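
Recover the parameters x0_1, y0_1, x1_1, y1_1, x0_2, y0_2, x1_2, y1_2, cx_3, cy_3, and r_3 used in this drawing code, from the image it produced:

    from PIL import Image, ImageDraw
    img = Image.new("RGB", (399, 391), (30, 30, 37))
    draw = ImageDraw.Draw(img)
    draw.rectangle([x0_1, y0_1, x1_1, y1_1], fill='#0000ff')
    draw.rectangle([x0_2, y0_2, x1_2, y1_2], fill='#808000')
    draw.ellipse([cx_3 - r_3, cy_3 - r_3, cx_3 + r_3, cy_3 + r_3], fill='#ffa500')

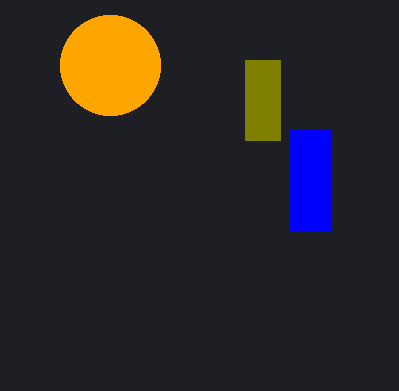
x0_1 = 290
y0_1 = 130
x1_1 = 330
y1_1 = 230
x0_2 = 245
y0_2 = 60
x1_2 = 280
y1_2 = 140
cx_3 = 110
cy_3 = 65
r_3 = 50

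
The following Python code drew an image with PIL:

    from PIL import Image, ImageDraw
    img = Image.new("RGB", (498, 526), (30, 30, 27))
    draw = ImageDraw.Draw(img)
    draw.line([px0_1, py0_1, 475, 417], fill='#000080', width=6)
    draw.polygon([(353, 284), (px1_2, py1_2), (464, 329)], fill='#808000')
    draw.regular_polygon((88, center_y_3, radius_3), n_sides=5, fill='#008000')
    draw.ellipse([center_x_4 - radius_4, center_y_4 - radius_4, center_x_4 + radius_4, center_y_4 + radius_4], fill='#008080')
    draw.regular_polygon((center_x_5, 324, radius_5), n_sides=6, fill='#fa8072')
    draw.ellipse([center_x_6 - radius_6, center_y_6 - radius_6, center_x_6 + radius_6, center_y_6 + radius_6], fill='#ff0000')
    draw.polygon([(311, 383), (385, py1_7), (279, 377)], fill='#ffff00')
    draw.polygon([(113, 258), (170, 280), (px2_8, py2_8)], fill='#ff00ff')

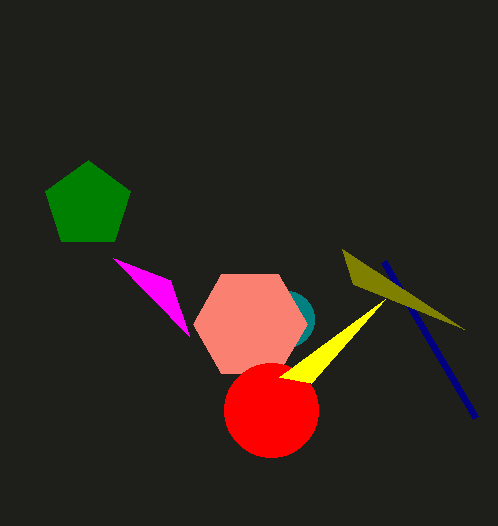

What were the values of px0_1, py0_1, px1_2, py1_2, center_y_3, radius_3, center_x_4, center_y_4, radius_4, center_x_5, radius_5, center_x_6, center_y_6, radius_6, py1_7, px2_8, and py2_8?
px0_1 = 383
py0_1 = 261
px1_2 = 342
py1_2 = 249
center_y_3 = 205
radius_3 = 45
center_x_4 = 286
center_y_4 = 319
radius_4 = 28
center_x_5 = 250
radius_5 = 57
center_x_6 = 271
center_y_6 = 410
radius_6 = 47
py1_7 = 299
px2_8 = 189
py2_8 = 336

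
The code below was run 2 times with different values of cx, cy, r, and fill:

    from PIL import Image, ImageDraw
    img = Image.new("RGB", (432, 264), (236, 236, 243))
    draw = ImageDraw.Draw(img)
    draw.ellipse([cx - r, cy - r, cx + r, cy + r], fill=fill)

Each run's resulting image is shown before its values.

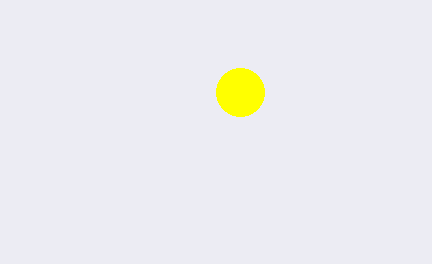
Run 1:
cx = 240; cy = 92; r = 24; fill = 'yellow'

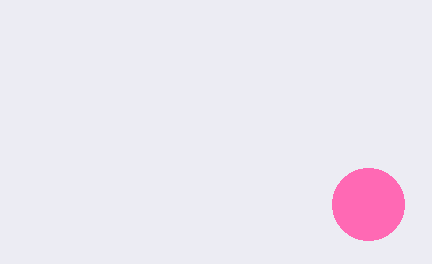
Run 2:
cx = 368; cy = 204; r = 36; fill = 'hotpink'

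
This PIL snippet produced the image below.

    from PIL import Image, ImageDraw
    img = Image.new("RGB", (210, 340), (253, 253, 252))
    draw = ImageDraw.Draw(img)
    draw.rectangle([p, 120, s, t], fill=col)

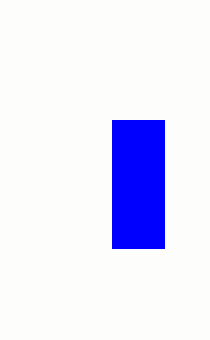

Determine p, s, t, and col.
p = 112; s = 164; t = 248; col = 'blue'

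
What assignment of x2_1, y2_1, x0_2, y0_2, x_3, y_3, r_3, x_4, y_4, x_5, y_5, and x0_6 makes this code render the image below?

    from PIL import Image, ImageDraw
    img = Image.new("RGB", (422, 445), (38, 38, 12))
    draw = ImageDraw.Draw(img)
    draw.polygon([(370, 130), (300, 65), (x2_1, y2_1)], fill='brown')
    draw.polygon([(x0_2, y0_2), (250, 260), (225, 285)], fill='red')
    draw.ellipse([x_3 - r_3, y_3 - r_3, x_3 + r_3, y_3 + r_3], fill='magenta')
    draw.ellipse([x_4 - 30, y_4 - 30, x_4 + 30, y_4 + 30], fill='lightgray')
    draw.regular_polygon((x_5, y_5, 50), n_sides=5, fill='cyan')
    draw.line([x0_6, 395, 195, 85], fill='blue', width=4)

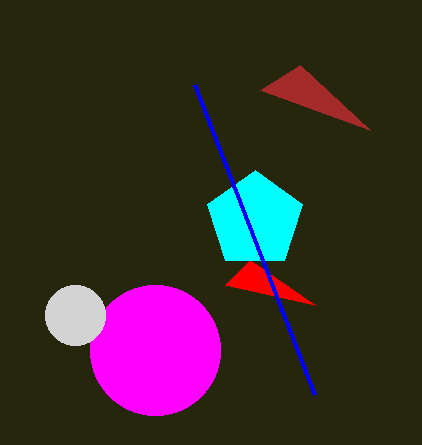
x2_1 = 260
y2_1 = 90
x0_2 = 315
y0_2 = 305
x_3 = 155
y_3 = 350
r_3 = 65
x_4 = 75
y_4 = 315
x_5 = 255
y_5 = 220
x0_6 = 315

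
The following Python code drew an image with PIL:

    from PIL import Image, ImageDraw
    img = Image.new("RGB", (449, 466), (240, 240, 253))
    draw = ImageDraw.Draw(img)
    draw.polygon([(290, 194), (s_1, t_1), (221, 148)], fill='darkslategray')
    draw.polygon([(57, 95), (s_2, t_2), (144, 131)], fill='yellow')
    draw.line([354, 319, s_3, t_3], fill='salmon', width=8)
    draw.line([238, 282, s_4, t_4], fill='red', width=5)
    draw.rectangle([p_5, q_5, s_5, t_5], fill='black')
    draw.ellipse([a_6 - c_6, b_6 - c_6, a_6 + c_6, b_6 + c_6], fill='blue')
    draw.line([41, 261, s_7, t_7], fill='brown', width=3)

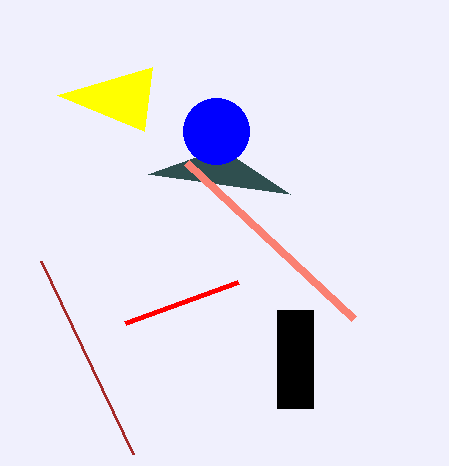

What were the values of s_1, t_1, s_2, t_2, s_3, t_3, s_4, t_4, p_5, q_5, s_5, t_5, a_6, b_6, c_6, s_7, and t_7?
s_1 = 148
t_1 = 174
s_2 = 152
t_2 = 67
s_3 = 187
t_3 = 163
s_4 = 125
t_4 = 323
p_5 = 277
q_5 = 310
s_5 = 313
t_5 = 408
a_6 = 216
b_6 = 131
c_6 = 33
s_7 = 133
t_7 = 454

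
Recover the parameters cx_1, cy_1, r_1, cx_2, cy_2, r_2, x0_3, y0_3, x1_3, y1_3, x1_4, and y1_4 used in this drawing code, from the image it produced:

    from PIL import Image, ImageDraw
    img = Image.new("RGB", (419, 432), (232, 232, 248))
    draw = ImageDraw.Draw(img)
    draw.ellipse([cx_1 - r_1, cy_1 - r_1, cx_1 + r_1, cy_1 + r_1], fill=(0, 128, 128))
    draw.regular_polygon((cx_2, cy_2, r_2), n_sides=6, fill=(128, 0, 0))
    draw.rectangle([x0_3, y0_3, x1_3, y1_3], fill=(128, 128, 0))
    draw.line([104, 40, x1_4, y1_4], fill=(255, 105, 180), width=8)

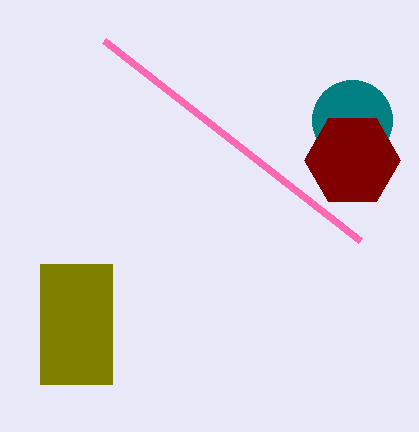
cx_1 = 352, cy_1 = 120, r_1 = 40, cx_2 = 352, cy_2 = 160, r_2 = 48, x0_3 = 40, y0_3 = 264, x1_3 = 112, y1_3 = 384, x1_4 = 360, y1_4 = 240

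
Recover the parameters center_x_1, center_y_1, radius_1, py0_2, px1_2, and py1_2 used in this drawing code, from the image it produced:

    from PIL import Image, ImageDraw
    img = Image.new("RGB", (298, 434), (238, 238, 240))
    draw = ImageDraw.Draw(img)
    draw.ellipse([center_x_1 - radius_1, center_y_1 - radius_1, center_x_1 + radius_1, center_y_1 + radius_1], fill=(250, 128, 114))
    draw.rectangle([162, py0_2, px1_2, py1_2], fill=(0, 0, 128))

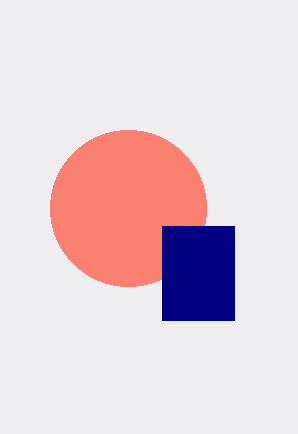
center_x_1 = 128; center_y_1 = 208; radius_1 = 78; py0_2 = 226; px1_2 = 234; py1_2 = 320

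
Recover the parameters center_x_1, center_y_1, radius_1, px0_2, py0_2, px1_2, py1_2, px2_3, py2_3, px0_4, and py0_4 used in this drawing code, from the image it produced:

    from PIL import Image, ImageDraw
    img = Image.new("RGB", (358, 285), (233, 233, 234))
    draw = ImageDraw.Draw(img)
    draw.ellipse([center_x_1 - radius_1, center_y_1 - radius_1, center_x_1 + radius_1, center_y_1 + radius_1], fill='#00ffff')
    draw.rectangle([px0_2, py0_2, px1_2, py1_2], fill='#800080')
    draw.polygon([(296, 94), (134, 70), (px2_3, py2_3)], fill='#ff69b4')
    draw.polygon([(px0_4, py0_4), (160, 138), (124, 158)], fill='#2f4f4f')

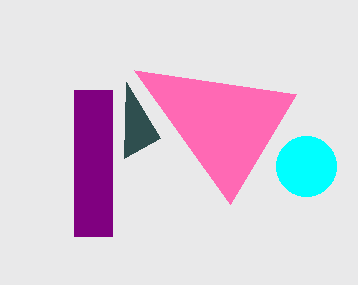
center_x_1 = 306; center_y_1 = 166; radius_1 = 30; px0_2 = 74; py0_2 = 90; px1_2 = 112; py1_2 = 236; px2_3 = 230; py2_3 = 204; px0_4 = 126; py0_4 = 82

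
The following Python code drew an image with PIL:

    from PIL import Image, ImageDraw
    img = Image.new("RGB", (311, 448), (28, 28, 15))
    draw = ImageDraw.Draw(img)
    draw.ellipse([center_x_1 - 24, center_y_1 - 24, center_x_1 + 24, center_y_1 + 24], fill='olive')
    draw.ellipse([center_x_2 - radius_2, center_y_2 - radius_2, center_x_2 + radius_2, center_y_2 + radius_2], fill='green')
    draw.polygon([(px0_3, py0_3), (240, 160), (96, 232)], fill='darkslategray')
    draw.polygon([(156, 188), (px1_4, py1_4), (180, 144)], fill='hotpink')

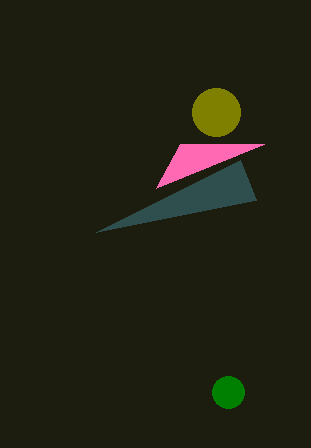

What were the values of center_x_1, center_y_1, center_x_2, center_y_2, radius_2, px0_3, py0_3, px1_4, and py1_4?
center_x_1 = 216; center_y_1 = 112; center_x_2 = 228; center_y_2 = 392; radius_2 = 16; px0_3 = 256; py0_3 = 200; px1_4 = 264; py1_4 = 144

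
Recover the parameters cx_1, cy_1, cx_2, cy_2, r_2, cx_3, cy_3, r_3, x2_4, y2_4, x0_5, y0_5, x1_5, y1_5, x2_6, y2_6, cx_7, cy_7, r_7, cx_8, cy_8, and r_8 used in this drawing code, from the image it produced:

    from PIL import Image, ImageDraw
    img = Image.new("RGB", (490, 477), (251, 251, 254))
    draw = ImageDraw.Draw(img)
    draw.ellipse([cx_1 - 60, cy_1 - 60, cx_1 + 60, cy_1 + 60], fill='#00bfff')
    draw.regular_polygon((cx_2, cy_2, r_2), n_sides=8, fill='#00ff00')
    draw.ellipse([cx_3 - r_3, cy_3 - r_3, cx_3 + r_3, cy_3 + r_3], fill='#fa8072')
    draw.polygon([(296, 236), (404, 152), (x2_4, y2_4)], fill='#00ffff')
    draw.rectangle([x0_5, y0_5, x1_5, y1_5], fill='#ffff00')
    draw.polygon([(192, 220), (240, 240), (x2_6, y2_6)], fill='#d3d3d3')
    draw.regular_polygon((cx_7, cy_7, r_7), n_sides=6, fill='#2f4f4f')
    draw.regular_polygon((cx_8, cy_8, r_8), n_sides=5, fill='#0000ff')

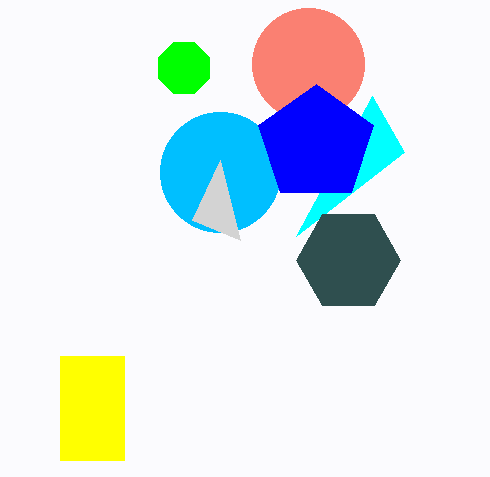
cx_1 = 220; cy_1 = 172; cx_2 = 184; cy_2 = 68; r_2 = 28; cx_3 = 308; cy_3 = 64; r_3 = 56; x2_4 = 372; y2_4 = 96; x0_5 = 60; y0_5 = 356; x1_5 = 124; y1_5 = 460; x2_6 = 220; y2_6 = 160; cx_7 = 348; cy_7 = 260; r_7 = 52; cx_8 = 316; cy_8 = 144; r_8 = 60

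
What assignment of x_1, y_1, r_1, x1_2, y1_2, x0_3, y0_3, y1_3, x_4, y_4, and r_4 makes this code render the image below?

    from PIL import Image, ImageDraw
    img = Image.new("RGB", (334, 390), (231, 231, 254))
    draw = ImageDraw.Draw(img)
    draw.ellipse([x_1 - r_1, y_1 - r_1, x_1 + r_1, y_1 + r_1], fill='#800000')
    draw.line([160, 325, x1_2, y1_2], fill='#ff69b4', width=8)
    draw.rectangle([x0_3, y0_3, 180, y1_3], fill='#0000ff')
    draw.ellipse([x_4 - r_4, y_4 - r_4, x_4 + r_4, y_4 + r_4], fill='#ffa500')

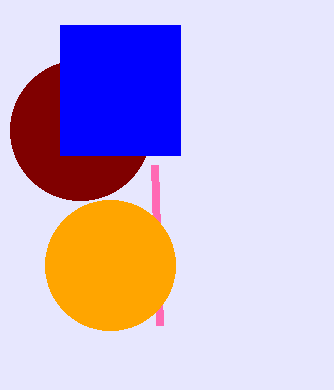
x_1 = 80; y_1 = 130; r_1 = 70; x1_2 = 155; y1_2 = 165; x0_3 = 60; y0_3 = 25; y1_3 = 155; x_4 = 110; y_4 = 265; r_4 = 65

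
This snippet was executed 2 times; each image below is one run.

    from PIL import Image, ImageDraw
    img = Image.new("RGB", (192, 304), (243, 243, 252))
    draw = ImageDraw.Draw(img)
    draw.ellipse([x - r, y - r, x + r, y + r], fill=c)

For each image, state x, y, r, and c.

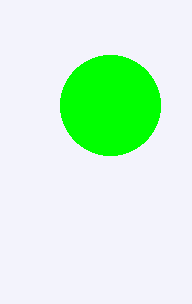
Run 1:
x = 110; y = 105; r = 50; c = 'lime'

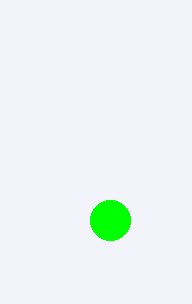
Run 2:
x = 110; y = 220; r = 20; c = 'lime'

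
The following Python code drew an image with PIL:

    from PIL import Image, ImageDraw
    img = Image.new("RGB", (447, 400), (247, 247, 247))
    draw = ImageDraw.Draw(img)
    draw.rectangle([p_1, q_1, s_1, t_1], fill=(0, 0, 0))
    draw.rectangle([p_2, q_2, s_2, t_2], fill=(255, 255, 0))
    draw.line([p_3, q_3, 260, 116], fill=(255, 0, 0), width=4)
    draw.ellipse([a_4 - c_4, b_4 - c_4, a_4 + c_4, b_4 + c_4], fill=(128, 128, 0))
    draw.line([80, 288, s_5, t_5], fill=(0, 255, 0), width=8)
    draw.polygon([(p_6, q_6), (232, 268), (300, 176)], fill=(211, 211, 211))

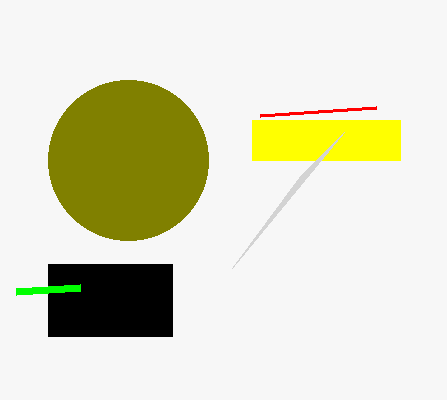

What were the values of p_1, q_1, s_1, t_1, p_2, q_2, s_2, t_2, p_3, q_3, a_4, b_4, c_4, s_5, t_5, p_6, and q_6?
p_1 = 48
q_1 = 264
s_1 = 172
t_1 = 336
p_2 = 252
q_2 = 120
s_2 = 400
t_2 = 160
p_3 = 376
q_3 = 108
a_4 = 128
b_4 = 160
c_4 = 80
s_5 = 16
t_5 = 292
p_6 = 344
q_6 = 132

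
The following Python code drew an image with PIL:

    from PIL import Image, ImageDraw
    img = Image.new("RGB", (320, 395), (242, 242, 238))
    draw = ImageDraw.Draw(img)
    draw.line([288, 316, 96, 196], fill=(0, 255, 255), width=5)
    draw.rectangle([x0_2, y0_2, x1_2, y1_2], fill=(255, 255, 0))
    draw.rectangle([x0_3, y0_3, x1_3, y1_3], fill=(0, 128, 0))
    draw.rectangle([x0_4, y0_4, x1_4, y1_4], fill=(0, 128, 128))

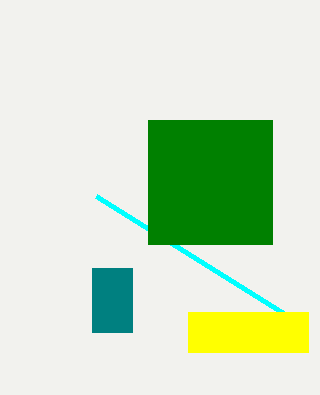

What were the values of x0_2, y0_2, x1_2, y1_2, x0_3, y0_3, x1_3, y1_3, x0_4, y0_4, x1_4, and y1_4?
x0_2 = 188; y0_2 = 312; x1_2 = 308; y1_2 = 352; x0_3 = 148; y0_3 = 120; x1_3 = 272; y1_3 = 244; x0_4 = 92; y0_4 = 268; x1_4 = 132; y1_4 = 332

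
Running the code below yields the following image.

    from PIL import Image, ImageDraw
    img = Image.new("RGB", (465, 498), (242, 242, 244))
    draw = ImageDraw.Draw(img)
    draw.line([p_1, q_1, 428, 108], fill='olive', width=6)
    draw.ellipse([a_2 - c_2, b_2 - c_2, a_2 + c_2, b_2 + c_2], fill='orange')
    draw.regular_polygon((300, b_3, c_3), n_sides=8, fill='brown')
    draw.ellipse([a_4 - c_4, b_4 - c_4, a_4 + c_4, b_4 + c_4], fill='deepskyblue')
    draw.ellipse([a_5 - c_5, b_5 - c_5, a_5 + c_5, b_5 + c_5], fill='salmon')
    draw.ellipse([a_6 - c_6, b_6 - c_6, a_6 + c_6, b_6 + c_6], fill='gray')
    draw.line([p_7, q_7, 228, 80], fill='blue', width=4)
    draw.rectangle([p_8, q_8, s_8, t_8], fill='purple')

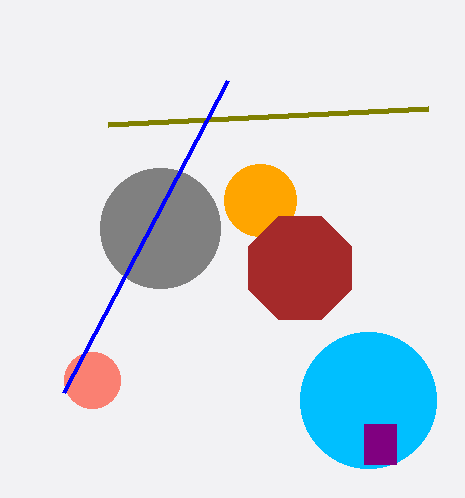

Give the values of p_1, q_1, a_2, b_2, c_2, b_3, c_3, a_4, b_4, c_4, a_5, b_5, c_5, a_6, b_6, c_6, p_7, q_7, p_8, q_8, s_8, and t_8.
p_1 = 108, q_1 = 124, a_2 = 260, b_2 = 200, c_2 = 36, b_3 = 268, c_3 = 56, a_4 = 368, b_4 = 400, c_4 = 68, a_5 = 92, b_5 = 380, c_5 = 28, a_6 = 160, b_6 = 228, c_6 = 60, p_7 = 64, q_7 = 392, p_8 = 364, q_8 = 424, s_8 = 396, t_8 = 464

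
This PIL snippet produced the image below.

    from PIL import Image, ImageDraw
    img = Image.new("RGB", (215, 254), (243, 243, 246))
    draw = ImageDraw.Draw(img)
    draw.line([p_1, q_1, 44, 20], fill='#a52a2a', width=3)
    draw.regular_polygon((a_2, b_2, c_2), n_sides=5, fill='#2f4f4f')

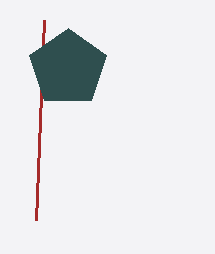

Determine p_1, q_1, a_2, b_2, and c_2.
p_1 = 36
q_1 = 220
a_2 = 68
b_2 = 68
c_2 = 40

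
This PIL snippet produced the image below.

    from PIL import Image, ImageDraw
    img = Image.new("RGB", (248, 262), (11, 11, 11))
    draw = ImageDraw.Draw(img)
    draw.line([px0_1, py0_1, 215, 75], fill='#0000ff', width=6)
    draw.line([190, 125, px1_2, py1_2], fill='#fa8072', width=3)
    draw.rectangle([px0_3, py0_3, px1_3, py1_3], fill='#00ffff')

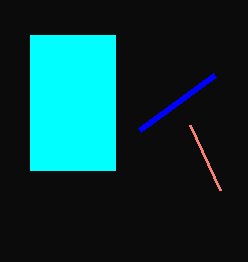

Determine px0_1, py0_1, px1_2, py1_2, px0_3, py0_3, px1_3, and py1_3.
px0_1 = 140
py0_1 = 130
px1_2 = 220
py1_2 = 190
px0_3 = 30
py0_3 = 35
px1_3 = 115
py1_3 = 170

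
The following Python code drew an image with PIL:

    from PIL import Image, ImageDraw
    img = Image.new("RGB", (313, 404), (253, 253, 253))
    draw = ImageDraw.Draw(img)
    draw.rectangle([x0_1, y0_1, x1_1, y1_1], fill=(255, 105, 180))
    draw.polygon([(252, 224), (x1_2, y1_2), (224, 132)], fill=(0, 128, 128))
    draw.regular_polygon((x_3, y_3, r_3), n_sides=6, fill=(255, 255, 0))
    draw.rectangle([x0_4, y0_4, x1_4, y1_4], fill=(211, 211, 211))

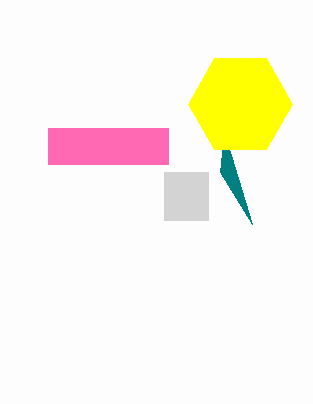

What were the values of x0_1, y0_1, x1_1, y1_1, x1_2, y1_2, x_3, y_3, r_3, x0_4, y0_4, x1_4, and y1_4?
x0_1 = 48; y0_1 = 128; x1_1 = 168; y1_1 = 164; x1_2 = 220; y1_2 = 172; x_3 = 240; y_3 = 104; r_3 = 52; x0_4 = 164; y0_4 = 172; x1_4 = 208; y1_4 = 220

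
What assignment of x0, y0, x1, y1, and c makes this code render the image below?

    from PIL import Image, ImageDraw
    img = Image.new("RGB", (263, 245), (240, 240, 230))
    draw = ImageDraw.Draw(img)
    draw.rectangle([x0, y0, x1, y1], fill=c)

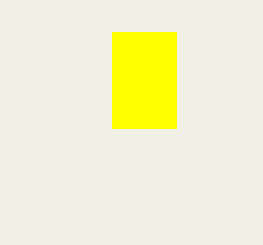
x0 = 112, y0 = 32, x1 = 176, y1 = 128, c = 'yellow'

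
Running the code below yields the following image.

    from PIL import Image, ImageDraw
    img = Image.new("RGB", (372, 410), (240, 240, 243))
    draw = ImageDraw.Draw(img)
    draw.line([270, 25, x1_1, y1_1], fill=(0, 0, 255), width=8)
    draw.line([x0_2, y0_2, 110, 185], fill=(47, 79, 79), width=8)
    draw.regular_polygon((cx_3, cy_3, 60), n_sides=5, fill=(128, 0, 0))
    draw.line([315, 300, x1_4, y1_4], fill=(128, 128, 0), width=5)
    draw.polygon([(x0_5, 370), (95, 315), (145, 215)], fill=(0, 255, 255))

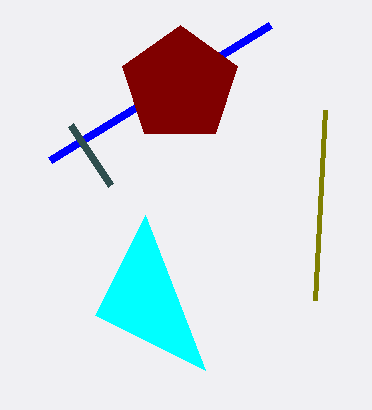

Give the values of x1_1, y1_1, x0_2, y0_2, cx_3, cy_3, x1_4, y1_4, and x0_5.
x1_1 = 50
y1_1 = 160
x0_2 = 70
y0_2 = 125
cx_3 = 180
cy_3 = 85
x1_4 = 325
y1_4 = 110
x0_5 = 205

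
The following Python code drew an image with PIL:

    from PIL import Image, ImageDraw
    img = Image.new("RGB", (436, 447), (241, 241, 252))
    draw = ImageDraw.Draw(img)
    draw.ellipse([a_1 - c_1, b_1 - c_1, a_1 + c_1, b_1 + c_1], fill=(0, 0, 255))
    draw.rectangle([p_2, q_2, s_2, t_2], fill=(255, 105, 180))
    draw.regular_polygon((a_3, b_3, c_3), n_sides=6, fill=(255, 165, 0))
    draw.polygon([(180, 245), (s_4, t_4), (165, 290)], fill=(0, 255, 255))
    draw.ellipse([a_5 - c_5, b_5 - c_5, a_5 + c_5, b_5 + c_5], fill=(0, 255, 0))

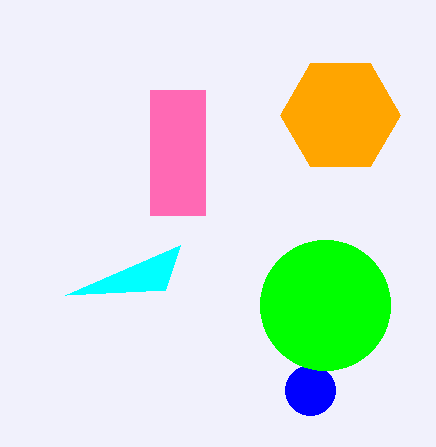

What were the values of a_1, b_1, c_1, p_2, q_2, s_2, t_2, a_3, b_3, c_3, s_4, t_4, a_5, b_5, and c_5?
a_1 = 310; b_1 = 390; c_1 = 25; p_2 = 150; q_2 = 90; s_2 = 205; t_2 = 215; a_3 = 340; b_3 = 115; c_3 = 60; s_4 = 65; t_4 = 295; a_5 = 325; b_5 = 305; c_5 = 65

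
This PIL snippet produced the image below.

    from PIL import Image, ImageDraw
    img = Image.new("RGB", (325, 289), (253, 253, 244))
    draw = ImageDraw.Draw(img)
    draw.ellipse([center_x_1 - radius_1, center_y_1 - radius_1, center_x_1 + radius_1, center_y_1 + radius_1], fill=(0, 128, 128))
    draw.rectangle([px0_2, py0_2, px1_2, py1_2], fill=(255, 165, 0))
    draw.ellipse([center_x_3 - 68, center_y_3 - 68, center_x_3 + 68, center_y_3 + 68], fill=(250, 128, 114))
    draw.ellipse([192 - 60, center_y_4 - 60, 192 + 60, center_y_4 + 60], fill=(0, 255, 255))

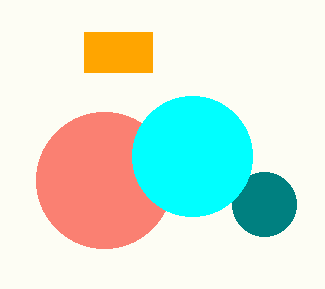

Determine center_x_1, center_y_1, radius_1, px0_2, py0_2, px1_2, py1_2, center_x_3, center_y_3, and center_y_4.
center_x_1 = 264
center_y_1 = 204
radius_1 = 32
px0_2 = 84
py0_2 = 32
px1_2 = 152
py1_2 = 72
center_x_3 = 104
center_y_3 = 180
center_y_4 = 156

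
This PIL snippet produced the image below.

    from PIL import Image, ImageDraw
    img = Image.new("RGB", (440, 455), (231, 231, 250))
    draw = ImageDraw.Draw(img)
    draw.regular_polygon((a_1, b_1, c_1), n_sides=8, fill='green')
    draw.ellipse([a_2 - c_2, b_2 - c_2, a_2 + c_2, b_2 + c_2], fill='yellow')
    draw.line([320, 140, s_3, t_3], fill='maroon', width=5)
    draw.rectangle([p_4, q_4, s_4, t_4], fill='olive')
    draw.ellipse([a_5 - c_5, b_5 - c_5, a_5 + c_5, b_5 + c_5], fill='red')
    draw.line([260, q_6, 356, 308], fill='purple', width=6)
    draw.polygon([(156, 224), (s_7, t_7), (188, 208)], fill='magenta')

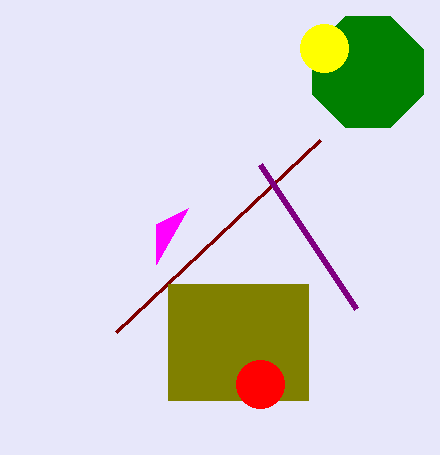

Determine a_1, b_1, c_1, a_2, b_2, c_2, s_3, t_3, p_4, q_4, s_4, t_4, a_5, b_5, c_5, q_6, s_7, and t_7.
a_1 = 368; b_1 = 72; c_1 = 60; a_2 = 324; b_2 = 48; c_2 = 24; s_3 = 116; t_3 = 332; p_4 = 168; q_4 = 284; s_4 = 308; t_4 = 400; a_5 = 260; b_5 = 384; c_5 = 24; q_6 = 164; s_7 = 156; t_7 = 264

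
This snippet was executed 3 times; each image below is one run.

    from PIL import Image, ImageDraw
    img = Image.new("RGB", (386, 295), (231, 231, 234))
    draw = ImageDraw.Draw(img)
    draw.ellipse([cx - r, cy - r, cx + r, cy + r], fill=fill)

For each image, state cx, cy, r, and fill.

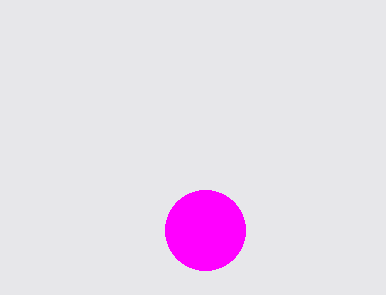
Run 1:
cx = 205, cy = 230, r = 40, fill = 'magenta'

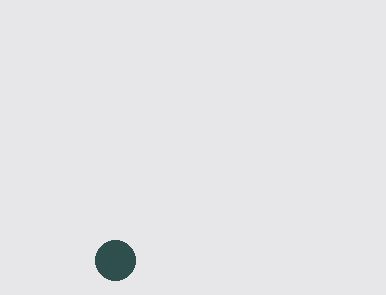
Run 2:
cx = 115
cy = 260
r = 20
fill = 'darkslategray'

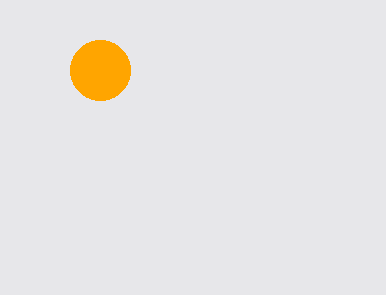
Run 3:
cx = 100
cy = 70
r = 30
fill = 'orange'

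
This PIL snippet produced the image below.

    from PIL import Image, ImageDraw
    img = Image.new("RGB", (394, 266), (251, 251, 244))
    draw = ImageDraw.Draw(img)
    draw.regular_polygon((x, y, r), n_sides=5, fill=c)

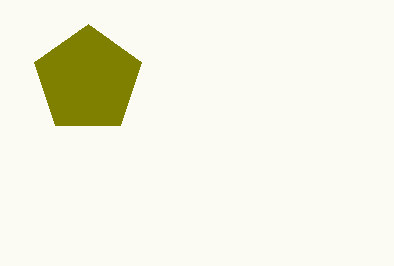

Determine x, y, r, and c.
x = 88; y = 80; r = 56; c = 'olive'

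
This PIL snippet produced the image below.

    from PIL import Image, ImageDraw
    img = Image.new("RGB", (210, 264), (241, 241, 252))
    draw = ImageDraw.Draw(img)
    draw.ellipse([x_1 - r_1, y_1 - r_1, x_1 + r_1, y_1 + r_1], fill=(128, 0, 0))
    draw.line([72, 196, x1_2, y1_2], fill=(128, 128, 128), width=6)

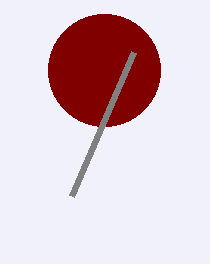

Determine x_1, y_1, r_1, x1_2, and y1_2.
x_1 = 104; y_1 = 70; r_1 = 56; x1_2 = 134; y1_2 = 52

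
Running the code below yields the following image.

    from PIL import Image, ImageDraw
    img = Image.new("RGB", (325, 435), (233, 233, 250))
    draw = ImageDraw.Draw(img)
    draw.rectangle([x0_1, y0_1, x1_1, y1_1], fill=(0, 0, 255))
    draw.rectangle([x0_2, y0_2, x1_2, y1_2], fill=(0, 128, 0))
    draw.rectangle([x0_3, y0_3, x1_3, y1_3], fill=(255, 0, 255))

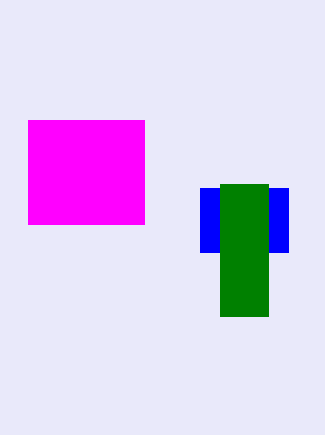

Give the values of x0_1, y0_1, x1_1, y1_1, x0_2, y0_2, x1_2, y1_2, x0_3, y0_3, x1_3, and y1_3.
x0_1 = 200
y0_1 = 188
x1_1 = 288
y1_1 = 252
x0_2 = 220
y0_2 = 184
x1_2 = 268
y1_2 = 316
x0_3 = 28
y0_3 = 120
x1_3 = 144
y1_3 = 224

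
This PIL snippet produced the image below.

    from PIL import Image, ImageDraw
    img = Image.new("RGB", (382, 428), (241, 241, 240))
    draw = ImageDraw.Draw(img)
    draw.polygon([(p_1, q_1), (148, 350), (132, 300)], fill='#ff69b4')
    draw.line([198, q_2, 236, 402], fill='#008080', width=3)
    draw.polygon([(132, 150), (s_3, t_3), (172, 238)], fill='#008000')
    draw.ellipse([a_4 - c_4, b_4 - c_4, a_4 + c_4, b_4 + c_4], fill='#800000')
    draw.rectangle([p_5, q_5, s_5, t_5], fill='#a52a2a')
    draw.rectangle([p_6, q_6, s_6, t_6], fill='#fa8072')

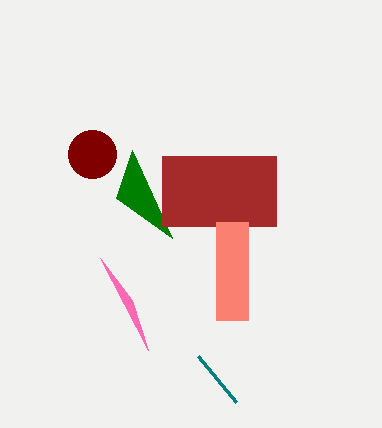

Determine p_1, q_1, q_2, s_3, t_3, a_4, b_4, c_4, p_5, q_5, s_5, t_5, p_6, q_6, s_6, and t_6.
p_1 = 100
q_1 = 258
q_2 = 356
s_3 = 116
t_3 = 198
a_4 = 92
b_4 = 154
c_4 = 24
p_5 = 162
q_5 = 156
s_5 = 276
t_5 = 226
p_6 = 216
q_6 = 222
s_6 = 248
t_6 = 320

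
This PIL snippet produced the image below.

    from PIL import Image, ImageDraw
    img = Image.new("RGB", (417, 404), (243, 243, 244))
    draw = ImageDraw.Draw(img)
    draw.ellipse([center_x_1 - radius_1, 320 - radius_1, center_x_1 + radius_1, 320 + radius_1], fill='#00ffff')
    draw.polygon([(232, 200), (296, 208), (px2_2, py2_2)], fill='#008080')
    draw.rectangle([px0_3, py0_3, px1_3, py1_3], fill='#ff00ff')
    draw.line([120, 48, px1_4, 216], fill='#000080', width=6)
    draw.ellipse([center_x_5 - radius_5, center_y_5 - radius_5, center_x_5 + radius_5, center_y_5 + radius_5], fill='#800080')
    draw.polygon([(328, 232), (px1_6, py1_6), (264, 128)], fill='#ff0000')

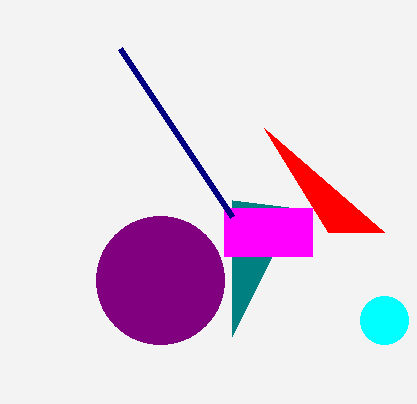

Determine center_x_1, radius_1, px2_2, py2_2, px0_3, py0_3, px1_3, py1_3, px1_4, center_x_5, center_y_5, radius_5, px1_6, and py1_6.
center_x_1 = 384, radius_1 = 24, px2_2 = 232, py2_2 = 336, px0_3 = 224, py0_3 = 208, px1_3 = 312, py1_3 = 256, px1_4 = 232, center_x_5 = 160, center_y_5 = 280, radius_5 = 64, px1_6 = 384, py1_6 = 232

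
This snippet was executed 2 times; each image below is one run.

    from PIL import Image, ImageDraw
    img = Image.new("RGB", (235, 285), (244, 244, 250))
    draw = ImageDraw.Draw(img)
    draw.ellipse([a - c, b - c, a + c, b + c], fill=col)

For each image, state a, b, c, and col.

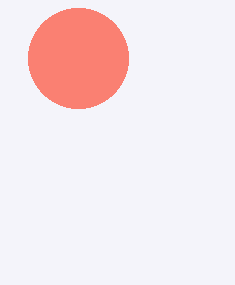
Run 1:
a = 78, b = 58, c = 50, col = 'salmon'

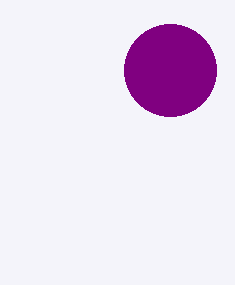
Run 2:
a = 170, b = 70, c = 46, col = 'purple'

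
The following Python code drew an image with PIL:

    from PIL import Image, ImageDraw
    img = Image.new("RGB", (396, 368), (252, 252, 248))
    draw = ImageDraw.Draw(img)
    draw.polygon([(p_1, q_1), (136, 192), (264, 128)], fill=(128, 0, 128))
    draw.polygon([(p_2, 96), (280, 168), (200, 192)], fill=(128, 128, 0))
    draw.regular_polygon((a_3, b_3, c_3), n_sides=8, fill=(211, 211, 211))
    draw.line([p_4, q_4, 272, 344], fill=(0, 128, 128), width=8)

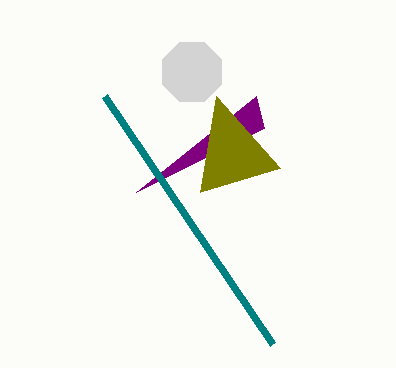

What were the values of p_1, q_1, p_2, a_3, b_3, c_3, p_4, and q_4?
p_1 = 256, q_1 = 96, p_2 = 216, a_3 = 192, b_3 = 72, c_3 = 32, p_4 = 104, q_4 = 96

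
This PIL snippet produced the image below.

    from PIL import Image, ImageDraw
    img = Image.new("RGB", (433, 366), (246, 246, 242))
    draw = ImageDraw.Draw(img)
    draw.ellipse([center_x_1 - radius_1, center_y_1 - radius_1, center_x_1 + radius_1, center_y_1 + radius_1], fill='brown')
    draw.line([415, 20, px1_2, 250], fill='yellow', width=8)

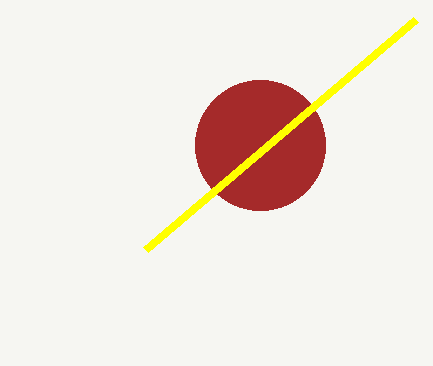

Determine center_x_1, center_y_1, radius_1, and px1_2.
center_x_1 = 260; center_y_1 = 145; radius_1 = 65; px1_2 = 145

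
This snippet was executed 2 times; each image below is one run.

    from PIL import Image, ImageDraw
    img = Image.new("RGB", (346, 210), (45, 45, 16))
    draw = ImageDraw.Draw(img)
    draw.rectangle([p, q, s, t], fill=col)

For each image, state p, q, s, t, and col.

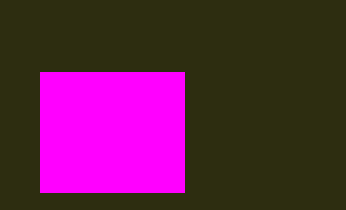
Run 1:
p = 40, q = 72, s = 184, t = 192, col = 'magenta'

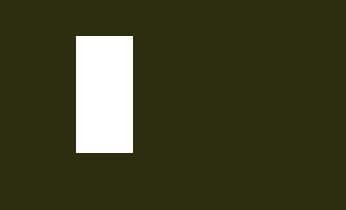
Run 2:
p = 76; q = 36; s = 132; t = 152; col = 'white'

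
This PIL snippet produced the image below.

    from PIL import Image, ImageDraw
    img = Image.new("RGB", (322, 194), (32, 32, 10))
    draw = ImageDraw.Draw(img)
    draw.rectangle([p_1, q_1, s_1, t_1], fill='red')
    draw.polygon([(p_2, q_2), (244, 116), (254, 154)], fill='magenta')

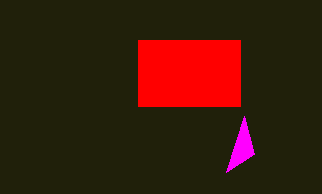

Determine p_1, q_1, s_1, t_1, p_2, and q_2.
p_1 = 138
q_1 = 40
s_1 = 240
t_1 = 106
p_2 = 226
q_2 = 172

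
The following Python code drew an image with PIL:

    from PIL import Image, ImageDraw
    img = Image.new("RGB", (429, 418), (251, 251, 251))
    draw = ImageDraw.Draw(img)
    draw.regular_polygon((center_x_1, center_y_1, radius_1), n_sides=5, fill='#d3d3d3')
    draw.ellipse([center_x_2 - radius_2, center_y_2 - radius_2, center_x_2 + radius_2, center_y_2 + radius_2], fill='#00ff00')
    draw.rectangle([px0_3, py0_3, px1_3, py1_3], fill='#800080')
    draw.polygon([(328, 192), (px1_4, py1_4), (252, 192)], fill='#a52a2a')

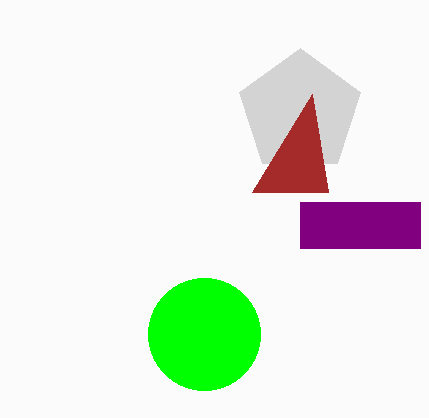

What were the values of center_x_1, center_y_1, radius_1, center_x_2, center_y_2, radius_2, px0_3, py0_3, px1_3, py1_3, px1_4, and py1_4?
center_x_1 = 300, center_y_1 = 112, radius_1 = 64, center_x_2 = 204, center_y_2 = 334, radius_2 = 56, px0_3 = 300, py0_3 = 202, px1_3 = 420, py1_3 = 248, px1_4 = 312, py1_4 = 94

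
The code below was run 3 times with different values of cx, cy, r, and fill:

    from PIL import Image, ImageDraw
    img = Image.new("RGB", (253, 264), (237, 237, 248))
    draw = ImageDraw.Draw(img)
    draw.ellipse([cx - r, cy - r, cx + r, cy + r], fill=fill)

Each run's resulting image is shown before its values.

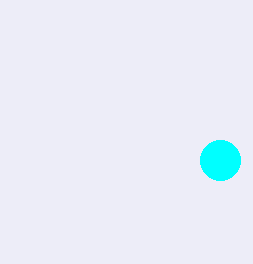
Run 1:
cx = 220, cy = 160, r = 20, fill = 'cyan'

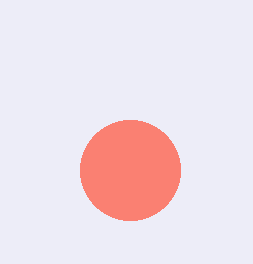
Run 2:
cx = 130
cy = 170
r = 50
fill = 'salmon'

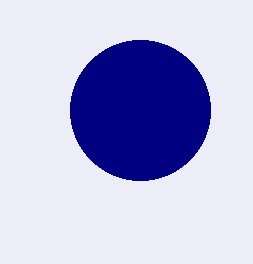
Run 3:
cx = 140; cy = 110; r = 70; fill = 'navy'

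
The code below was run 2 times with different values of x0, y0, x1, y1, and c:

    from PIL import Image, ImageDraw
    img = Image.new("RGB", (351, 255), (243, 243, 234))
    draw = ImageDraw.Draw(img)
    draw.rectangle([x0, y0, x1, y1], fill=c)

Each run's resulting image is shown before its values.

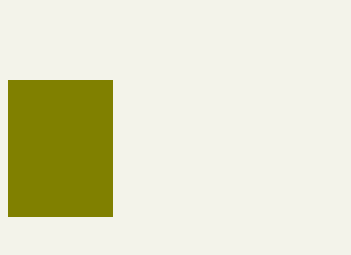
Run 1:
x0 = 8
y0 = 80
x1 = 112
y1 = 216
c = 'olive'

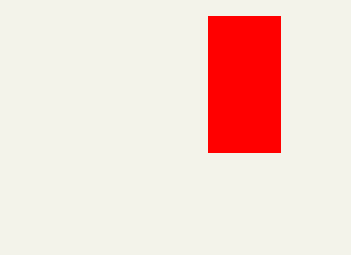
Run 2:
x0 = 208, y0 = 16, x1 = 280, y1 = 152, c = 'red'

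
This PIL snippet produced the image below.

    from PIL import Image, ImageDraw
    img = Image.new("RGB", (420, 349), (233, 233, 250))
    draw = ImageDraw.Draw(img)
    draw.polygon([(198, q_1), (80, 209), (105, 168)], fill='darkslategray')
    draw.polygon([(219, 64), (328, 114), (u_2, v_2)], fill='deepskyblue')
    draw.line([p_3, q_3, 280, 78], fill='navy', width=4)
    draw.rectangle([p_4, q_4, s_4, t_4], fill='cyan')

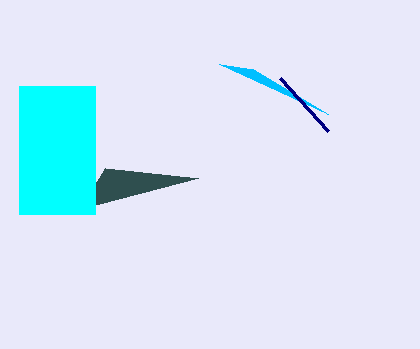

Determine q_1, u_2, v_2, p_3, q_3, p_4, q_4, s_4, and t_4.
q_1 = 178
u_2 = 253
v_2 = 69
p_3 = 328
q_3 = 131
p_4 = 19
q_4 = 86
s_4 = 95
t_4 = 214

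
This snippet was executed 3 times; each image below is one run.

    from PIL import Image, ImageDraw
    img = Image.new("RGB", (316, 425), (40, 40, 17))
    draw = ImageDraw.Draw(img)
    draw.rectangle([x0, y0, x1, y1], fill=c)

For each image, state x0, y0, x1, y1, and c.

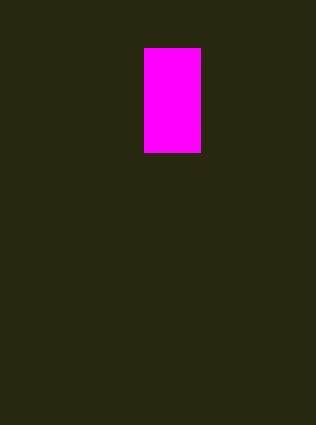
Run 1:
x0 = 144; y0 = 48; x1 = 200; y1 = 152; c = 'magenta'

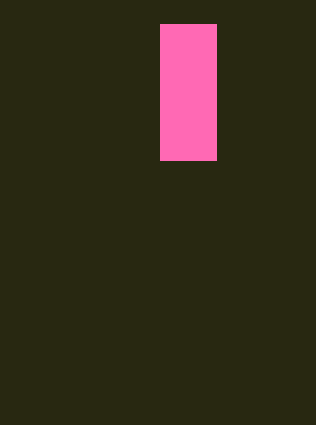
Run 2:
x0 = 160
y0 = 24
x1 = 216
y1 = 160
c = 'hotpink'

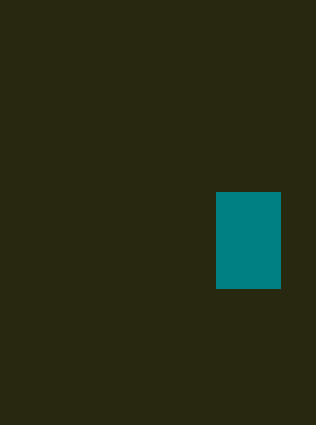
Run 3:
x0 = 216; y0 = 192; x1 = 280; y1 = 288; c = 'teal'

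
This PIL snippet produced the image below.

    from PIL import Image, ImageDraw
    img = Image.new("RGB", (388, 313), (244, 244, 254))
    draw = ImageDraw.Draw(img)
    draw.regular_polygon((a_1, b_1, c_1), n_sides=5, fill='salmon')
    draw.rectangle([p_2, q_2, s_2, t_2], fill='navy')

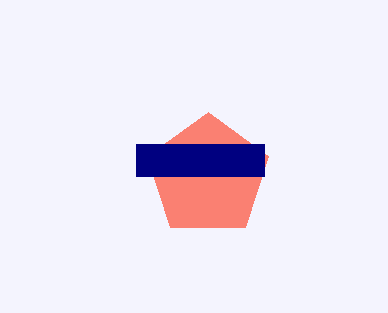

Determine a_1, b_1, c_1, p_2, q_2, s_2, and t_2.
a_1 = 208
b_1 = 176
c_1 = 64
p_2 = 136
q_2 = 144
s_2 = 264
t_2 = 176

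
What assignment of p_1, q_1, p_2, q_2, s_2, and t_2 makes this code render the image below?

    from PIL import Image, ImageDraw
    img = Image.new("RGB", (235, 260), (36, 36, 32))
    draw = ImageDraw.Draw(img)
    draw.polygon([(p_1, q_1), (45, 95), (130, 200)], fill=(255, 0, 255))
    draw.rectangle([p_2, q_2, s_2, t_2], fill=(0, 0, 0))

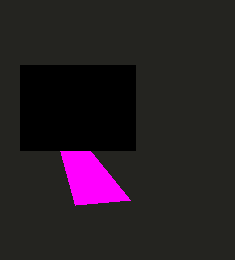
p_1 = 75, q_1 = 205, p_2 = 20, q_2 = 65, s_2 = 135, t_2 = 150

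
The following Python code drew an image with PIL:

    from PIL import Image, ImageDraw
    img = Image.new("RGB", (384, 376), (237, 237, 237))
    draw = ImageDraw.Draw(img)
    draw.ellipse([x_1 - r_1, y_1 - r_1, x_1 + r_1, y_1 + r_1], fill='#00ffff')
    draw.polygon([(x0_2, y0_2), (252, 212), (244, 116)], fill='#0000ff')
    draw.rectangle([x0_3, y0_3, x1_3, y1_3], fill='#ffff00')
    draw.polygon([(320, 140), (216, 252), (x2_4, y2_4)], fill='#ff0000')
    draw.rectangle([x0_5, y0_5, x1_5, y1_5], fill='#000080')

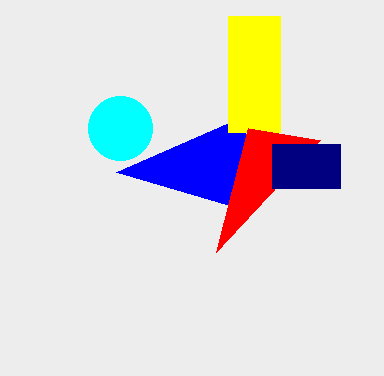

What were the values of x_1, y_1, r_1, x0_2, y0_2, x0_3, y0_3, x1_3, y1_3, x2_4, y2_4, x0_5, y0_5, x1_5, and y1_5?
x_1 = 120, y_1 = 128, r_1 = 32, x0_2 = 116, y0_2 = 172, x0_3 = 228, y0_3 = 16, x1_3 = 280, y1_3 = 132, x2_4 = 248, y2_4 = 128, x0_5 = 272, y0_5 = 144, x1_5 = 340, y1_5 = 188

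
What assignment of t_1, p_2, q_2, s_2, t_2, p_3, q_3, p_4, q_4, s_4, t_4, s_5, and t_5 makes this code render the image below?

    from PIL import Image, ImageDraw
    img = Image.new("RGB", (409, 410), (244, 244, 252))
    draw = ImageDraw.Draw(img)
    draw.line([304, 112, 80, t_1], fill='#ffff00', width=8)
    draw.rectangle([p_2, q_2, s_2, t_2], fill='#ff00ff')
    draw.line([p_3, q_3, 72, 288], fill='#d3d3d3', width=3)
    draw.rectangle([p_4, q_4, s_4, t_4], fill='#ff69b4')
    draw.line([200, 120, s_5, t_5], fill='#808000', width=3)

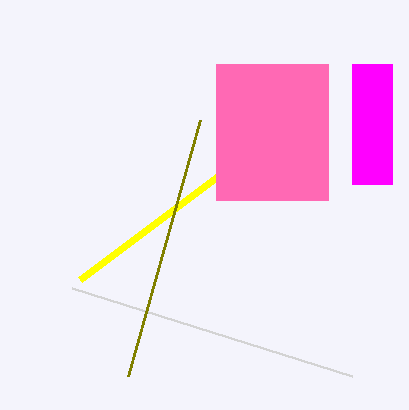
t_1 = 280
p_2 = 352
q_2 = 64
s_2 = 392
t_2 = 184
p_3 = 352
q_3 = 376
p_4 = 216
q_4 = 64
s_4 = 328
t_4 = 200
s_5 = 128
t_5 = 376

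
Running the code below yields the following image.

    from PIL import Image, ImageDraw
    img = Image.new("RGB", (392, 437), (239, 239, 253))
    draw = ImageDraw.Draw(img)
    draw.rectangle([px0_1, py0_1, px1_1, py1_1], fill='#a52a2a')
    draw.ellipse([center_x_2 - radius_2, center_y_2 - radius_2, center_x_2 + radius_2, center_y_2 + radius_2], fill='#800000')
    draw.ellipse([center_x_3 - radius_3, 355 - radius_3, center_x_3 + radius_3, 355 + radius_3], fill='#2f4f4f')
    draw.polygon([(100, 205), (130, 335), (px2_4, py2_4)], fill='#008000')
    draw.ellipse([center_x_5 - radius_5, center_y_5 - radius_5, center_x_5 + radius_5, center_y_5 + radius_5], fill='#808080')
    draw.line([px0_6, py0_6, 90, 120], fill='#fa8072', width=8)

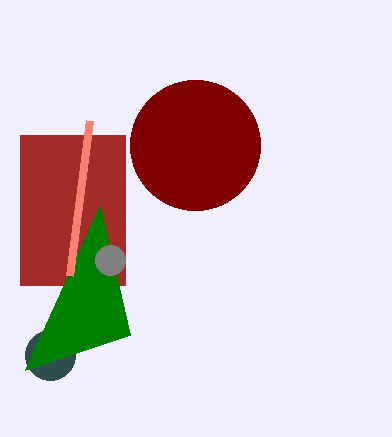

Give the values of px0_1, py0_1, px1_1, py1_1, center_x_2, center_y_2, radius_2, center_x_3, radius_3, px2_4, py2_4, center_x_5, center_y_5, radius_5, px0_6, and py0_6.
px0_1 = 20; py0_1 = 135; px1_1 = 125; py1_1 = 285; center_x_2 = 195; center_y_2 = 145; radius_2 = 65; center_x_3 = 50; radius_3 = 25; px2_4 = 25; py2_4 = 370; center_x_5 = 110; center_y_5 = 260; radius_5 = 15; px0_6 = 70; py0_6 = 275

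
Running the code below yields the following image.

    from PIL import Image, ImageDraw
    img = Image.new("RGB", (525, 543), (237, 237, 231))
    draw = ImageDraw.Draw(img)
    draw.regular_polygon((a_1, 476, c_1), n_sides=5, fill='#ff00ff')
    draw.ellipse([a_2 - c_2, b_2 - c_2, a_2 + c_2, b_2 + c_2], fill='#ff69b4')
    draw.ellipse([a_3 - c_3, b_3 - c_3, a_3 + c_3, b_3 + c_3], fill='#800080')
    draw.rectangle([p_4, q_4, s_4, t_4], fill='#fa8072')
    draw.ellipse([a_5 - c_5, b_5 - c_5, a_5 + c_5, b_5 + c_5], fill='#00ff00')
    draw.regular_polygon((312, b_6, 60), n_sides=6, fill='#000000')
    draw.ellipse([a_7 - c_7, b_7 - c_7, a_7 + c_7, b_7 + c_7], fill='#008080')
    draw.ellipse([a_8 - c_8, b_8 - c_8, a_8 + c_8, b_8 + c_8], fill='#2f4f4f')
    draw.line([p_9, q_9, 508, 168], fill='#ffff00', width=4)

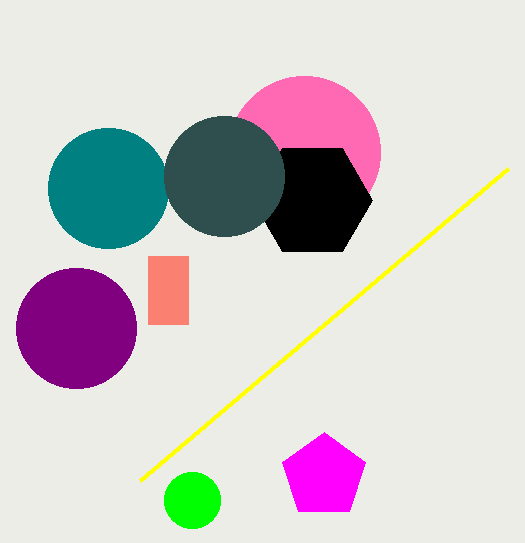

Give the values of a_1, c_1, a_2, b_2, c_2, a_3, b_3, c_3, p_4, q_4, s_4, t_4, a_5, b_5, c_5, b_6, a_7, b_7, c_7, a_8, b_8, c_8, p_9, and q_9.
a_1 = 324, c_1 = 44, a_2 = 304, b_2 = 152, c_2 = 76, a_3 = 76, b_3 = 328, c_3 = 60, p_4 = 148, q_4 = 256, s_4 = 188, t_4 = 324, a_5 = 192, b_5 = 500, c_5 = 28, b_6 = 200, a_7 = 108, b_7 = 188, c_7 = 60, a_8 = 224, b_8 = 176, c_8 = 60, p_9 = 140, q_9 = 480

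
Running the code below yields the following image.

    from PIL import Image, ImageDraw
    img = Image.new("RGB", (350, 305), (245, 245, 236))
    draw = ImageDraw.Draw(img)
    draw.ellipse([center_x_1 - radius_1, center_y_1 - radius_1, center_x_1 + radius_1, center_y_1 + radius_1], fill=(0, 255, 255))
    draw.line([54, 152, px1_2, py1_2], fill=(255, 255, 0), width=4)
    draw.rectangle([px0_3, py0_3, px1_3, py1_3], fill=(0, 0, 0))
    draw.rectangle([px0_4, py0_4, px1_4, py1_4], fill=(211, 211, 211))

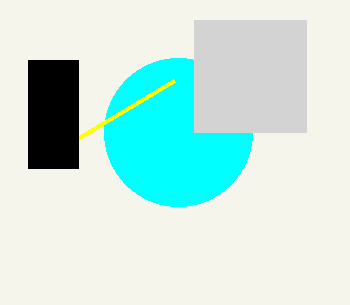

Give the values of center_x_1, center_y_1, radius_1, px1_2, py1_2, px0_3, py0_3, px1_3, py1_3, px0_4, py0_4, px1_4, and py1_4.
center_x_1 = 178
center_y_1 = 132
radius_1 = 74
px1_2 = 174
py1_2 = 80
px0_3 = 28
py0_3 = 60
px1_3 = 78
py1_3 = 168
px0_4 = 194
py0_4 = 20
px1_4 = 306
py1_4 = 132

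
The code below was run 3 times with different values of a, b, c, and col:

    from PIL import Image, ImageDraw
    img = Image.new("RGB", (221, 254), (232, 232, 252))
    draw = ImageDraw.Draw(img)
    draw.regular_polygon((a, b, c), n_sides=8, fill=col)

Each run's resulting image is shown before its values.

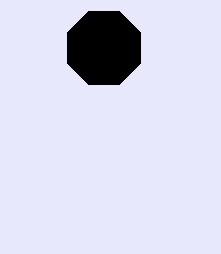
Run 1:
a = 104; b = 48; c = 40; col = 'black'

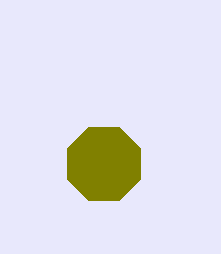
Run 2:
a = 104
b = 164
c = 40
col = 'olive'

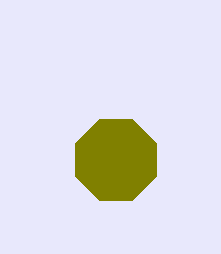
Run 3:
a = 116, b = 160, c = 44, col = 'olive'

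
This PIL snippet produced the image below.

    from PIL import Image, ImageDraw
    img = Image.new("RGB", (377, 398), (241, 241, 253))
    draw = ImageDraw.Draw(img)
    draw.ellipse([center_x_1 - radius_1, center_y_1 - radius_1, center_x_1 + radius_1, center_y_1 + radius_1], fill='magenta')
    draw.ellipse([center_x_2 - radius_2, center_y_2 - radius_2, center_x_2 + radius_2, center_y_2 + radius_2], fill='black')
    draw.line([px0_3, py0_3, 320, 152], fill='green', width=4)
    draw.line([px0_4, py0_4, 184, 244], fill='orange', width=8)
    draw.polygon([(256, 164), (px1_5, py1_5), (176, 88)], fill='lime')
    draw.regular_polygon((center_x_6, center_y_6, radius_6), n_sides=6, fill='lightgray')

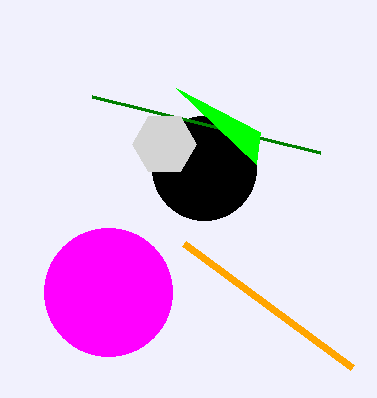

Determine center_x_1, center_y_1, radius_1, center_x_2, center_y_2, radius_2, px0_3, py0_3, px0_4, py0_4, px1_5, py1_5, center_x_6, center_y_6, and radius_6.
center_x_1 = 108; center_y_1 = 292; radius_1 = 64; center_x_2 = 204; center_y_2 = 168; radius_2 = 52; px0_3 = 92; py0_3 = 96; px0_4 = 352; py0_4 = 368; px1_5 = 260; py1_5 = 132; center_x_6 = 164; center_y_6 = 144; radius_6 = 32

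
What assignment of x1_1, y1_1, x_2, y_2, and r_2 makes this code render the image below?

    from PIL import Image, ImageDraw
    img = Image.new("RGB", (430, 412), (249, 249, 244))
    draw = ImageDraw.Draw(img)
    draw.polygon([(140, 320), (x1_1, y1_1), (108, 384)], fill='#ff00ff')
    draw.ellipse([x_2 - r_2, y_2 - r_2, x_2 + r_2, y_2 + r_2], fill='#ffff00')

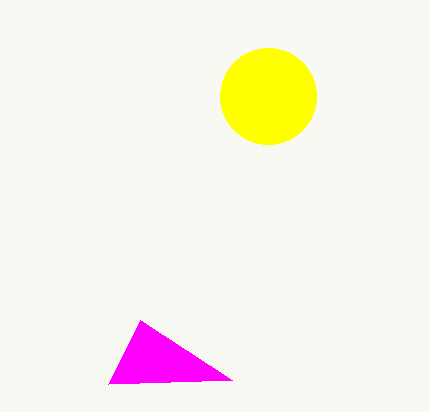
x1_1 = 232
y1_1 = 380
x_2 = 268
y_2 = 96
r_2 = 48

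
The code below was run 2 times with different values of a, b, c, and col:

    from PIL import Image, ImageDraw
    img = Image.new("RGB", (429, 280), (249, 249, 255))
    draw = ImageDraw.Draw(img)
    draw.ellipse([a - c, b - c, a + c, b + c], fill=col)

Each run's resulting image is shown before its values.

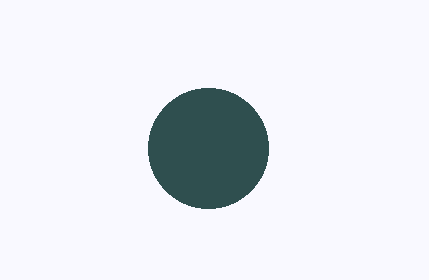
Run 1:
a = 208; b = 148; c = 60; col = 'darkslategray'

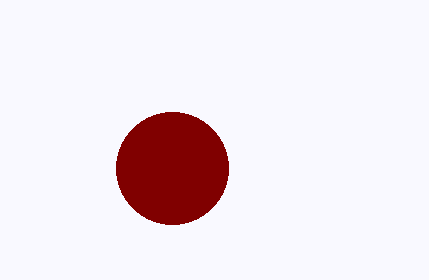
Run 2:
a = 172, b = 168, c = 56, col = 'maroon'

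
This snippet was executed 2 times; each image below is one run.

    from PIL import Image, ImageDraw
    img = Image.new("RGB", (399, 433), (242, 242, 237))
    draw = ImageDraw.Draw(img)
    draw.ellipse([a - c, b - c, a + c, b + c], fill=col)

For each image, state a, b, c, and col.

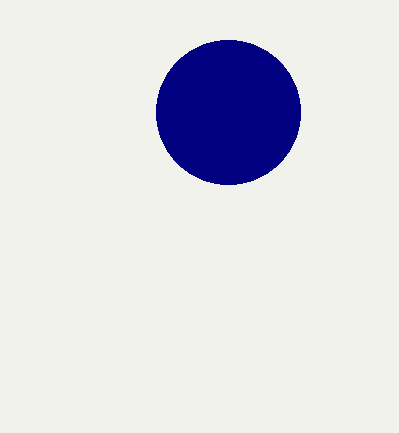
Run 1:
a = 228
b = 112
c = 72
col = 'navy'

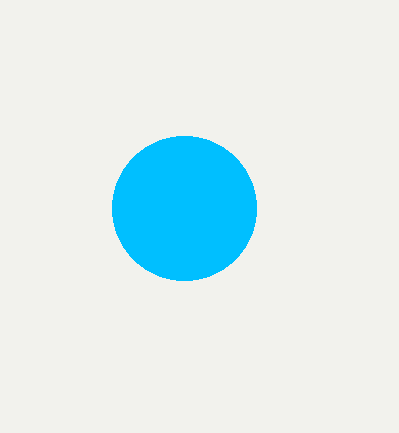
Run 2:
a = 184, b = 208, c = 72, col = 'deepskyblue'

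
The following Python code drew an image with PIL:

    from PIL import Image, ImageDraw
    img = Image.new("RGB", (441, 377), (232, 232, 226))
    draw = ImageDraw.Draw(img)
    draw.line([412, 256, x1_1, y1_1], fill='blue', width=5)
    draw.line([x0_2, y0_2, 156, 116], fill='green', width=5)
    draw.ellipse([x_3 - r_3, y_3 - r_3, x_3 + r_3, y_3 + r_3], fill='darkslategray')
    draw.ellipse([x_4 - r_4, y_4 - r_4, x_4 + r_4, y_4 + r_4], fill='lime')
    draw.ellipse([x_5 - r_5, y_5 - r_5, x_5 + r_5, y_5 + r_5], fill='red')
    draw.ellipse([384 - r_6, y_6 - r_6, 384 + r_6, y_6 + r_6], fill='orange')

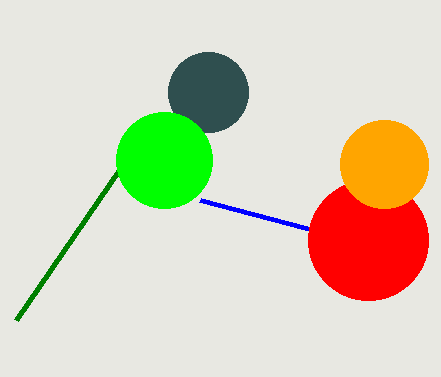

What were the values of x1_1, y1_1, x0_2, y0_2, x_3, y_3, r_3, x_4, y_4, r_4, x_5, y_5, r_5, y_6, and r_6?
x1_1 = 200, y1_1 = 200, x0_2 = 16, y0_2 = 320, x_3 = 208, y_3 = 92, r_3 = 40, x_4 = 164, y_4 = 160, r_4 = 48, x_5 = 368, y_5 = 240, r_5 = 60, y_6 = 164, r_6 = 44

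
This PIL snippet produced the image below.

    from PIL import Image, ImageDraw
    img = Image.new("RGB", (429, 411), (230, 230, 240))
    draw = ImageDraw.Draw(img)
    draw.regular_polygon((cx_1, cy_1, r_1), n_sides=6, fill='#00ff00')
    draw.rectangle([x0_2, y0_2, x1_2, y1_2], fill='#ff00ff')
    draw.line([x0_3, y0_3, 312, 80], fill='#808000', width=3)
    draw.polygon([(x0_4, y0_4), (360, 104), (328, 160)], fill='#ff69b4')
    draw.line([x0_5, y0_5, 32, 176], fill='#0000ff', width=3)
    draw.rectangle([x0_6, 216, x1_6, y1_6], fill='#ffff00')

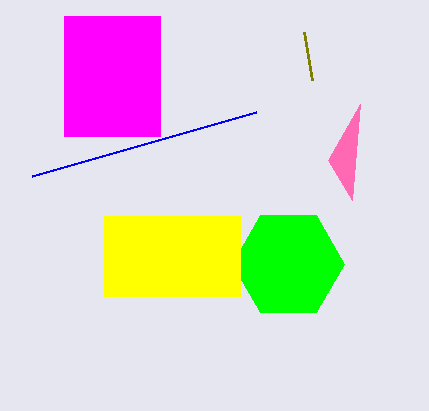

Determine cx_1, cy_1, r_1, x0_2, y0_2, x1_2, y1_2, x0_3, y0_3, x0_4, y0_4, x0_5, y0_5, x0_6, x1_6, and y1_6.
cx_1 = 288
cy_1 = 264
r_1 = 56
x0_2 = 64
y0_2 = 16
x1_2 = 160
y1_2 = 136
x0_3 = 304
y0_3 = 32
x0_4 = 352
y0_4 = 200
x0_5 = 256
y0_5 = 112
x0_6 = 104
x1_6 = 240
y1_6 = 296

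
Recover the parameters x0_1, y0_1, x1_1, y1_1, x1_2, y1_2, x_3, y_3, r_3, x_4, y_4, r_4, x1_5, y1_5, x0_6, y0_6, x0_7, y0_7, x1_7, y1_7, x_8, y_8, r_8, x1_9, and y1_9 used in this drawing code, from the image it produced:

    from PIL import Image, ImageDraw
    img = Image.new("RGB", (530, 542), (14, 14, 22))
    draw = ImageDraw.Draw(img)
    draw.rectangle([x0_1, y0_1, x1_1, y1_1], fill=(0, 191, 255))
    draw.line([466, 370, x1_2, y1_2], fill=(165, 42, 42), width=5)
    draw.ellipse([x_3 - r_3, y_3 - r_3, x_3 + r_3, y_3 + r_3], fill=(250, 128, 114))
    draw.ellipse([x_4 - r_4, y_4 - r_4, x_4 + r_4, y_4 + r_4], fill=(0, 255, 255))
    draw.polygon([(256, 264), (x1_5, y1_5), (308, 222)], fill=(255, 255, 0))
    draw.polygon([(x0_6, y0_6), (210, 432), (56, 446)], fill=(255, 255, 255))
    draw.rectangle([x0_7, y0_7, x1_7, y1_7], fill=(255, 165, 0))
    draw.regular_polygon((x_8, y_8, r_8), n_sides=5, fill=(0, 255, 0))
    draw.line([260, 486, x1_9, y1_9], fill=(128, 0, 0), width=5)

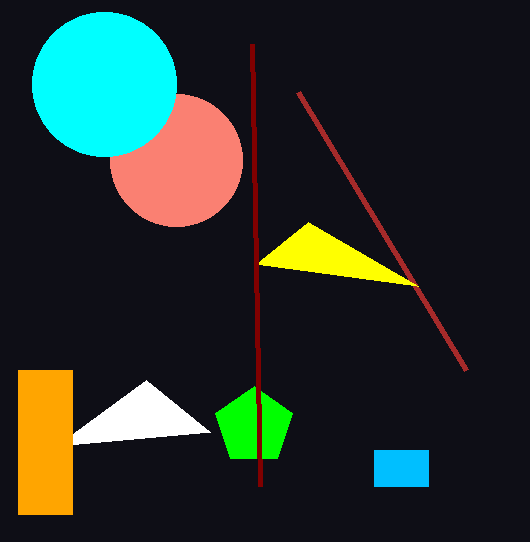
x0_1 = 374; y0_1 = 450; x1_1 = 428; y1_1 = 486; x1_2 = 298; y1_2 = 92; x_3 = 176; y_3 = 160; r_3 = 66; x_4 = 104; y_4 = 84; r_4 = 72; x1_5 = 418; y1_5 = 286; x0_6 = 146; y0_6 = 380; x0_7 = 18; y0_7 = 370; x1_7 = 72; y1_7 = 514; x_8 = 254; y_8 = 426; r_8 = 40; x1_9 = 252; y1_9 = 44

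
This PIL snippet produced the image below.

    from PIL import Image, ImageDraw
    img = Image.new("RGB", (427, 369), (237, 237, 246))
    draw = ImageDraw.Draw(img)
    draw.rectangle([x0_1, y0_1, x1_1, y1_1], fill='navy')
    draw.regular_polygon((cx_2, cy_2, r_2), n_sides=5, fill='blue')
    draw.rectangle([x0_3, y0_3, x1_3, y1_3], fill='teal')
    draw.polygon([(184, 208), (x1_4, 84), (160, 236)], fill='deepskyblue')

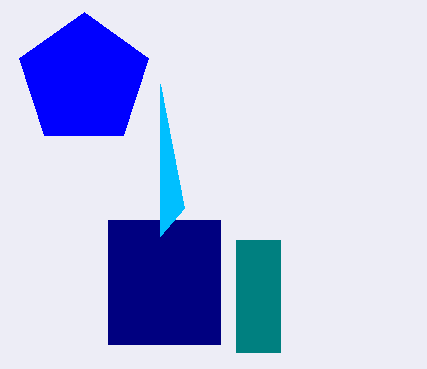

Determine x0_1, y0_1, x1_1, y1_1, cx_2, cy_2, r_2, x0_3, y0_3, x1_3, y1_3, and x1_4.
x0_1 = 108
y0_1 = 220
x1_1 = 220
y1_1 = 344
cx_2 = 84
cy_2 = 80
r_2 = 68
x0_3 = 236
y0_3 = 240
x1_3 = 280
y1_3 = 352
x1_4 = 160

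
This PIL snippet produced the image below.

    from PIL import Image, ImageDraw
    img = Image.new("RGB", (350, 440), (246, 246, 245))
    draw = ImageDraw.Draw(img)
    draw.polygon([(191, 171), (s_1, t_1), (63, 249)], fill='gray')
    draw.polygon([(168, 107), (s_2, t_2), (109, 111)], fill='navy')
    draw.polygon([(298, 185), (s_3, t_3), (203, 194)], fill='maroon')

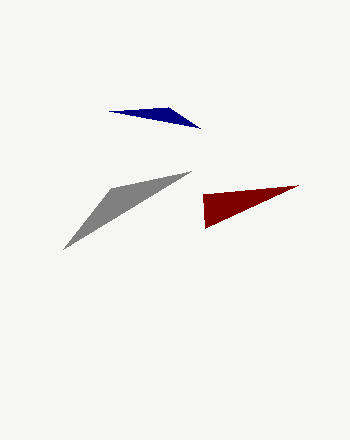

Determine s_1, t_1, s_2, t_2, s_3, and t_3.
s_1 = 111
t_1 = 188
s_2 = 200
t_2 = 128
s_3 = 205
t_3 = 228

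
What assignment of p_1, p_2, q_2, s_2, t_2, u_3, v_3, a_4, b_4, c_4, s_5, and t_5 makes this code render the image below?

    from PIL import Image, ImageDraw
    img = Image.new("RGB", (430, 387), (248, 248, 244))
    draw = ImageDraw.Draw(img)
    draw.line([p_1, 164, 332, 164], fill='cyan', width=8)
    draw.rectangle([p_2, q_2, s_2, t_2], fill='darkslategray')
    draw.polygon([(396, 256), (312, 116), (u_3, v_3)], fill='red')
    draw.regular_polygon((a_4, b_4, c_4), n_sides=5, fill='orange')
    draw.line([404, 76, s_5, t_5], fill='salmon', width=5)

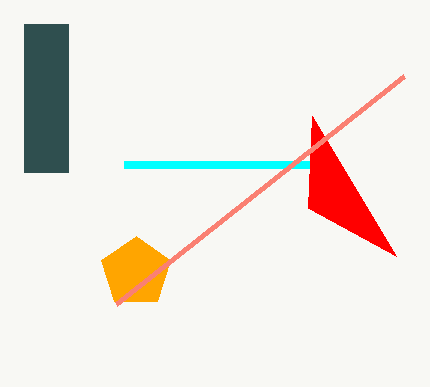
p_1 = 124, p_2 = 24, q_2 = 24, s_2 = 68, t_2 = 172, u_3 = 308, v_3 = 208, a_4 = 136, b_4 = 272, c_4 = 36, s_5 = 116, t_5 = 304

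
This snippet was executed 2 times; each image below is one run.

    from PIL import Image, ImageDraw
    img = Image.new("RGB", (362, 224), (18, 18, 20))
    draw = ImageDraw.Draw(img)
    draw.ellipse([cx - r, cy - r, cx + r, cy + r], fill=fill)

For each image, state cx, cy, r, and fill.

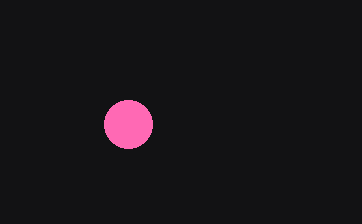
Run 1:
cx = 128; cy = 124; r = 24; fill = 'hotpink'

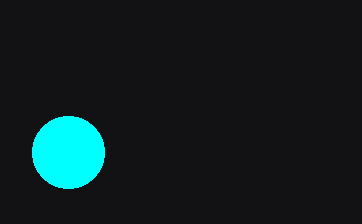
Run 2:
cx = 68; cy = 152; r = 36; fill = 'cyan'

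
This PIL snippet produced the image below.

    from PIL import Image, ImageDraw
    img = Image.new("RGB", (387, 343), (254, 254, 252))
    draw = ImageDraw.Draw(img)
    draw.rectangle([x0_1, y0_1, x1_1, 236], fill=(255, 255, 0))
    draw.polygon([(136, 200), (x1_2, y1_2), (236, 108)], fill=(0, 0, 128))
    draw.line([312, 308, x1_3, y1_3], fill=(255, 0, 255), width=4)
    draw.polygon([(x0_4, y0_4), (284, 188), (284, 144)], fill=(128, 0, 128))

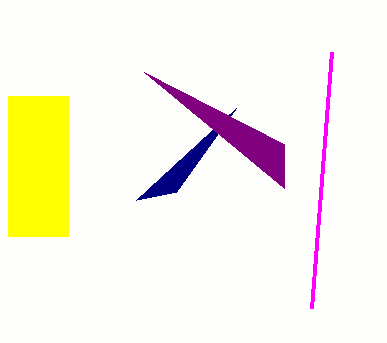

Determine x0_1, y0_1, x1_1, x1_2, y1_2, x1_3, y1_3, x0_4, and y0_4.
x0_1 = 8; y0_1 = 96; x1_1 = 68; x1_2 = 176; y1_2 = 192; x1_3 = 332; y1_3 = 52; x0_4 = 144; y0_4 = 72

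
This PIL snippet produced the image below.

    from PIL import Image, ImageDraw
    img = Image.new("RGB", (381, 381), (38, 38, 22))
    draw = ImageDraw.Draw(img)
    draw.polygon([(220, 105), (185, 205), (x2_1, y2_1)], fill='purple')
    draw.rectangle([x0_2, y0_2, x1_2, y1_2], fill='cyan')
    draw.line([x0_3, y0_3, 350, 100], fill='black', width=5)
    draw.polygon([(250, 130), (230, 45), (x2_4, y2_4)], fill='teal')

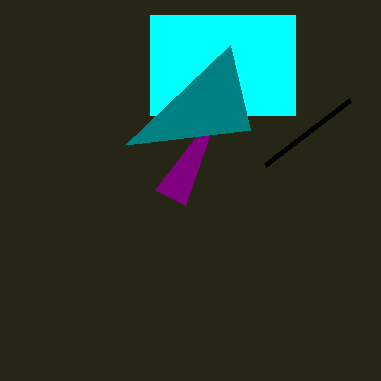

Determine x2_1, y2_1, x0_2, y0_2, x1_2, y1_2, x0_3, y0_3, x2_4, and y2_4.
x2_1 = 155; y2_1 = 190; x0_2 = 150; y0_2 = 15; x1_2 = 295; y1_2 = 115; x0_3 = 265; y0_3 = 165; x2_4 = 125; y2_4 = 145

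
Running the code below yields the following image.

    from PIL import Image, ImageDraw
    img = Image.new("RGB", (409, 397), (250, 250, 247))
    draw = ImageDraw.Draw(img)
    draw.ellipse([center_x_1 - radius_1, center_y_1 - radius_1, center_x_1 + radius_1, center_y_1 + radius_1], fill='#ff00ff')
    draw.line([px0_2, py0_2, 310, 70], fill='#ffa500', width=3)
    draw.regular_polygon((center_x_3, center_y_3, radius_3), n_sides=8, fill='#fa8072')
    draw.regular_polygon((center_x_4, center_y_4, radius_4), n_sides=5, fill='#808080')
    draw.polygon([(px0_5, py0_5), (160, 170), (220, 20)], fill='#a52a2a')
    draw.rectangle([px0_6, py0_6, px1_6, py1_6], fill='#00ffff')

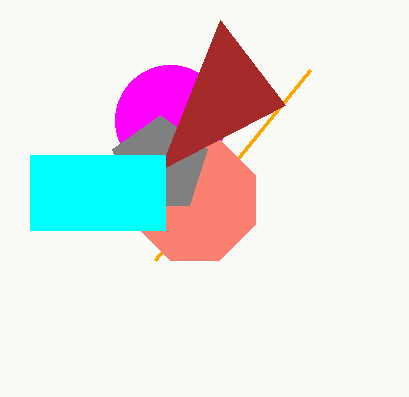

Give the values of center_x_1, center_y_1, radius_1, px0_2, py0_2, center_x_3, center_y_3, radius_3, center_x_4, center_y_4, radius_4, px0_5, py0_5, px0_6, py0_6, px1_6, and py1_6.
center_x_1 = 170
center_y_1 = 120
radius_1 = 55
px0_2 = 155
py0_2 = 260
center_x_3 = 195
center_y_3 = 200
radius_3 = 65
center_x_4 = 160
center_y_4 = 165
radius_4 = 50
px0_5 = 285
py0_5 = 105
px0_6 = 30
py0_6 = 155
px1_6 = 165
py1_6 = 230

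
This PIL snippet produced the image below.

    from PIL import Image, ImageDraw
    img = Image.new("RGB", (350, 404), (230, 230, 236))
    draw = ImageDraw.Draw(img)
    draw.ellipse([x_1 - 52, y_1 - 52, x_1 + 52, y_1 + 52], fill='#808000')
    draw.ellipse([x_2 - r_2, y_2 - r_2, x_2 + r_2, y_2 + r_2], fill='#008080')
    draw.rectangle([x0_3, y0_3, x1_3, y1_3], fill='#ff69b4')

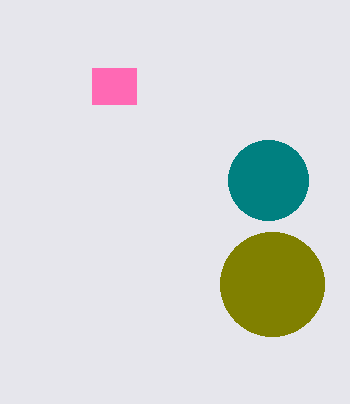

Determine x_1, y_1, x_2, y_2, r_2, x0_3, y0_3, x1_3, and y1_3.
x_1 = 272
y_1 = 284
x_2 = 268
y_2 = 180
r_2 = 40
x0_3 = 92
y0_3 = 68
x1_3 = 136
y1_3 = 104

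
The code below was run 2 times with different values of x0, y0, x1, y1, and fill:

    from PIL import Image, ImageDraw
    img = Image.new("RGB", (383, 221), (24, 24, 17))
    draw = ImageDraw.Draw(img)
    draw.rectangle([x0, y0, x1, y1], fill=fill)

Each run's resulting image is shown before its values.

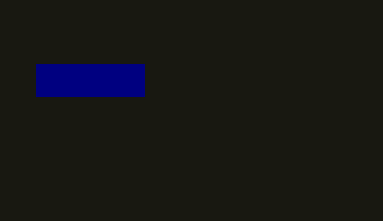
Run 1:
x0 = 36; y0 = 64; x1 = 144; y1 = 96; fill = 'navy'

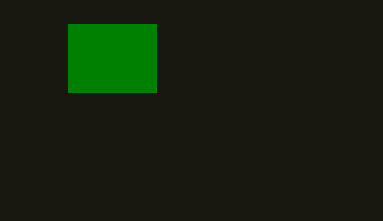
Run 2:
x0 = 68; y0 = 24; x1 = 156; y1 = 92; fill = 'green'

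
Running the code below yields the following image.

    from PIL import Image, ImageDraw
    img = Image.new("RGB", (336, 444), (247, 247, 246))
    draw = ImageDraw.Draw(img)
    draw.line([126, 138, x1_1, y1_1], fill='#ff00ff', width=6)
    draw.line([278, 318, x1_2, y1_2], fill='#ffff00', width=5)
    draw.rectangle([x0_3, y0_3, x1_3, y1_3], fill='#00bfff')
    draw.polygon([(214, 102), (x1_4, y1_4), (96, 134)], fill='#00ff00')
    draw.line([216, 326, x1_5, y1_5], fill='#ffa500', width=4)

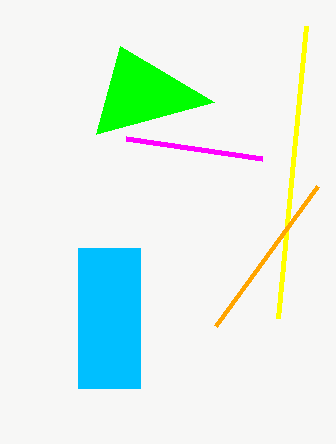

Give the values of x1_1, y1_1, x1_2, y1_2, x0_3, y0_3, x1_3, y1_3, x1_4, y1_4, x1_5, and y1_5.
x1_1 = 262, y1_1 = 158, x1_2 = 306, y1_2 = 26, x0_3 = 78, y0_3 = 248, x1_3 = 140, y1_3 = 388, x1_4 = 120, y1_4 = 46, x1_5 = 318, y1_5 = 186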